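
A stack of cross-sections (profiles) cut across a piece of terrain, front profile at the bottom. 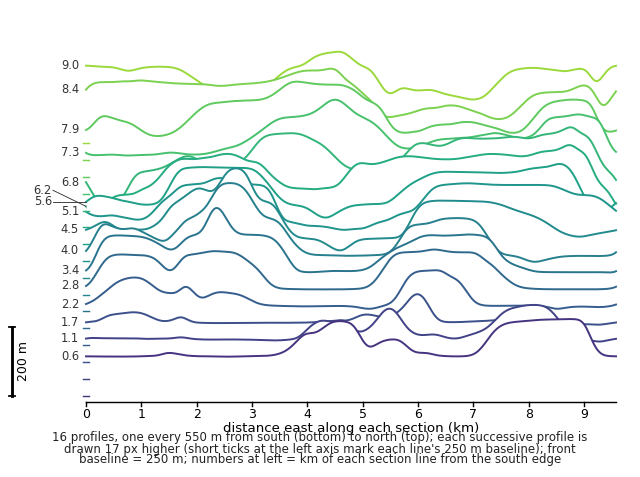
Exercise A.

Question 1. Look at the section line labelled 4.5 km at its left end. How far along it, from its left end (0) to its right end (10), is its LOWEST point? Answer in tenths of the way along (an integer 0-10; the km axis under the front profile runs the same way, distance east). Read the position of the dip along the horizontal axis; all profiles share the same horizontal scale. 5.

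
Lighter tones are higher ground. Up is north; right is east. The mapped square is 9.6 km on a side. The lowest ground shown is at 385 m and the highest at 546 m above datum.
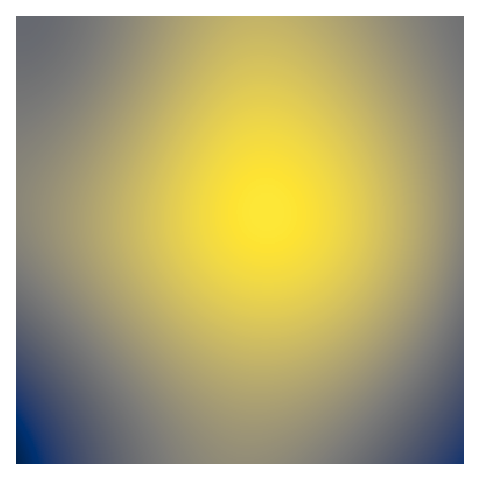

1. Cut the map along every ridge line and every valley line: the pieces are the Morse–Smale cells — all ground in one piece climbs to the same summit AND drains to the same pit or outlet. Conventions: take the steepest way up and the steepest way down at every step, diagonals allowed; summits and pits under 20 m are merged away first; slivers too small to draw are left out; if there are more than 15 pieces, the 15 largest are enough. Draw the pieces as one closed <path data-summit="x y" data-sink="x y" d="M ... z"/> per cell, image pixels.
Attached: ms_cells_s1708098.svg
<path data-summit="267 213" data-sink="463 463" d="M463 16l-204 1 8 212-20 191-2 44 219-1z"/><path data-summit="267 213" data-sink="17 463" d="M28 204l-12 0 0 259 228 1 19-193 4-58-60 5-48 0-62-5z"/><path data-summit="267 213" data-sink="22 17" d="M258 16l-241 0-1 187 81 10 62 5 48 0 59-6z"/>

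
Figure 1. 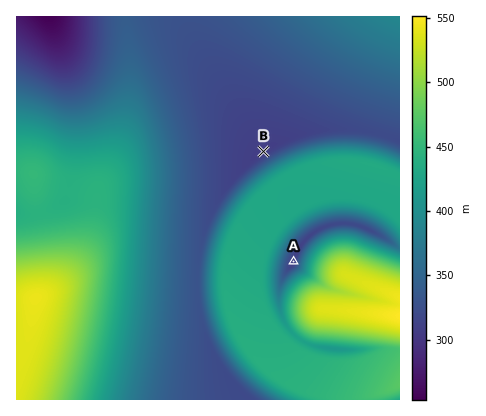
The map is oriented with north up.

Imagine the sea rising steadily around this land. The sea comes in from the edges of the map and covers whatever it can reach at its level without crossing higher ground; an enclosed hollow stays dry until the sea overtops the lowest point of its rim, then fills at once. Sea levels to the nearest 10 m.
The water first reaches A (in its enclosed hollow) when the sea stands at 370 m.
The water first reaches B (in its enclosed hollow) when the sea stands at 320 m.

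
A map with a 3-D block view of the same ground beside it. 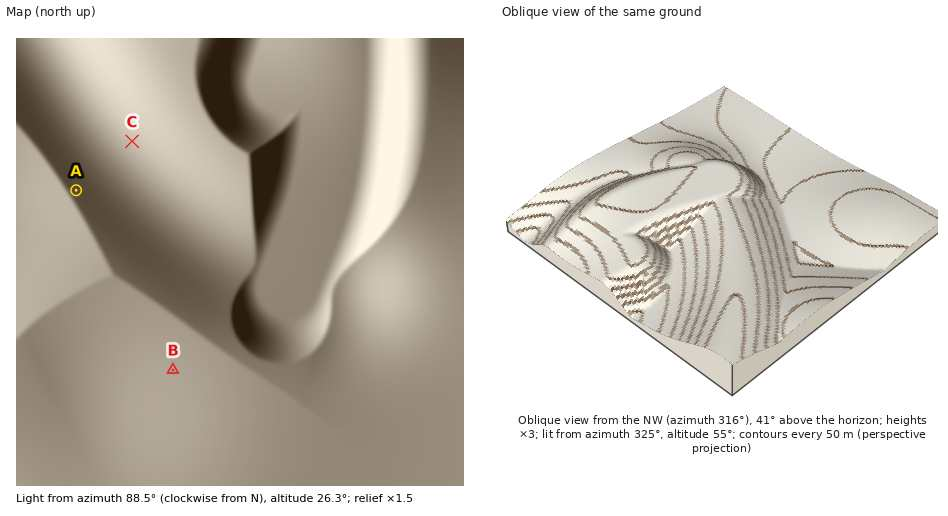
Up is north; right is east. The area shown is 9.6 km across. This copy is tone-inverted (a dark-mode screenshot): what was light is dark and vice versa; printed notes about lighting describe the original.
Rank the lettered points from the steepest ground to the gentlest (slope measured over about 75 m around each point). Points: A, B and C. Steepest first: A C B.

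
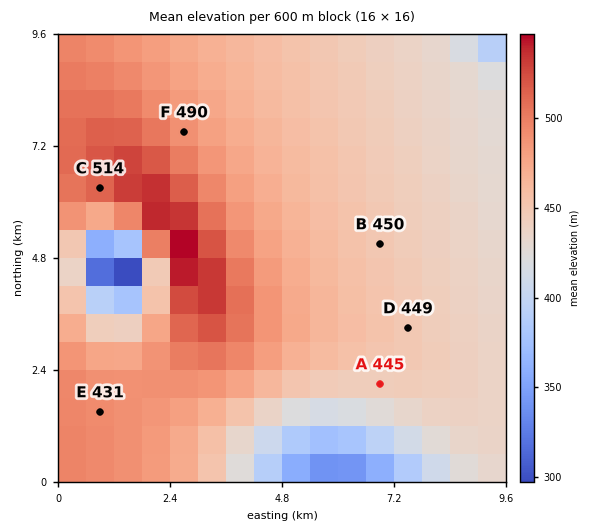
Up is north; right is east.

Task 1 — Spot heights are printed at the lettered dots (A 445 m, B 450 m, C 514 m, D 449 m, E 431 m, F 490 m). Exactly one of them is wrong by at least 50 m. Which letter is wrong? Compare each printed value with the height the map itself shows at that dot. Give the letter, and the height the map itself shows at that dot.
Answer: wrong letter E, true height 493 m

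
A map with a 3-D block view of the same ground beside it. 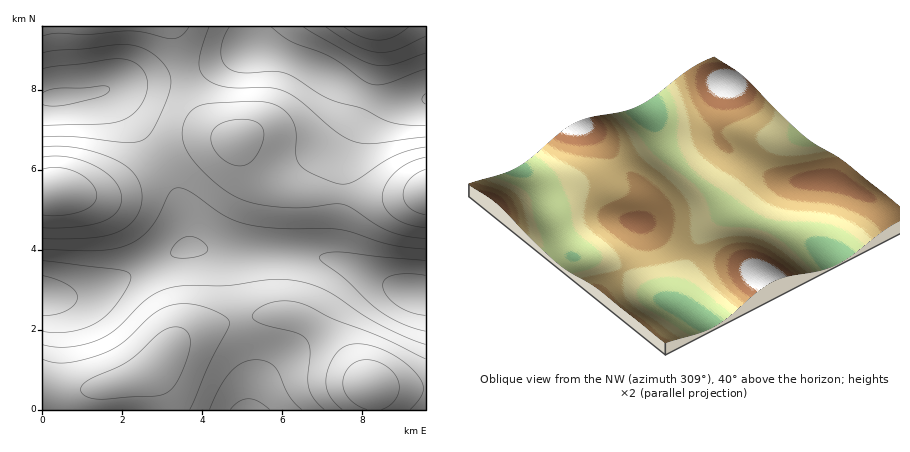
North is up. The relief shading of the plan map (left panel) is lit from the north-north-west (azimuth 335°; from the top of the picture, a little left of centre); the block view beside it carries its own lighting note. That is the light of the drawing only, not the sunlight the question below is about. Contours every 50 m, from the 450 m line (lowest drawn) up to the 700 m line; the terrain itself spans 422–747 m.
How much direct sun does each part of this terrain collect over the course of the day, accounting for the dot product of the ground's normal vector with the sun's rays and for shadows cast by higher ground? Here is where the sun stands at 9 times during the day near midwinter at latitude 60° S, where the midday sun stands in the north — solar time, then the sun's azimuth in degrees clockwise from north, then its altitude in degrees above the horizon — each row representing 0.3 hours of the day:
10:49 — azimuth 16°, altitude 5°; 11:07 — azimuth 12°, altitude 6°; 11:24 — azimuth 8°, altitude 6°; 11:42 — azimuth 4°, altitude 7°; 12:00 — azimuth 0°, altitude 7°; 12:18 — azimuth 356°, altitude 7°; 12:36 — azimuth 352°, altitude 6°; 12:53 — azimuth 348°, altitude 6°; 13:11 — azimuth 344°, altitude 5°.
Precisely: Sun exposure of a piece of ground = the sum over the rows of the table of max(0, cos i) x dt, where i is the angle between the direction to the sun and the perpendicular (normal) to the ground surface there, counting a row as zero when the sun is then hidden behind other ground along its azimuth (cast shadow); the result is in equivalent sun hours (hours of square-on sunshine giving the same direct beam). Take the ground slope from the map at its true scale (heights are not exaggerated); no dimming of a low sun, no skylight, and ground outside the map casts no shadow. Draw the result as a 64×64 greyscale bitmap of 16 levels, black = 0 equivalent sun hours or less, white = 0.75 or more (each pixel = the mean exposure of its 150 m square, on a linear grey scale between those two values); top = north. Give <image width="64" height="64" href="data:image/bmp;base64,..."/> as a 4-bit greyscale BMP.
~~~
<image width="64" height="64" href="data:image/bmp;base64,Qk12CAAAAAAAAHYAAAAoAAAAQAAAAEAAAAABAAQAAAAAAAAIAAATCwAAEwsAABAAAAAAAAAAAAAAABEREQAiIiIAMzMzAERERABVVVUAZmZmAHd3dwCIiIgAmZmZAKqqqgC7u7sAzMzMAN3d3QDu7u4A////ACIiIhEQAAAAAREiMzMzMzMzMzMyIiERAAAAAAABESIiMzMzMiIRERERIiMzREMzMzMzMzMzIiERERERESIiMzNERUREQzMiIiIjMzREQzMzMzMzMzMzMzIiIiMzM0RERGZmZmZVVEQzMzM0REREMzMzMzNERERERERERFVVVVVmd3d4h3d2ZVVEREREREQzMzMzNERVVVVVZmZmZ3d3d3eJmZmZmYh3ZlVVRERERDMzMzNERVVWZmd3eIiIiIiIiKqqqqqqqZiHZlVVREREMzMzM0RFVWZnd4iJmaqqqqqqu7u7u7u6qZh3ZlVUREQzMzMzNERVVmd4iZqru7u7u7vMzMzMzMu6mYd2ZVVEREMzMzMzNEVWZ3iZq7zM3d3MzN3d3d3czLupmHdmVVVEQzMzMzMzRFVmeJmrzN3e7t3d3d3d3d3My6qZh3ZmVVREMzMzMzM0RVZ4iavN3u7u7u3d3d3dzMzLuqmYh3ZmVVREMzMiIzNEVmeJq83u///+7t3dzMzMzLu6qpmIh3ZmVURDMzMzM0RVZ4mrze7///7u3czMu7u7u7uqqpmIh3ZmVUREMzMzRFZniavN7u//7u3Mu7u7u7u7u7qqqpmYh3ZmVVRERERVVniaq83e7u7t3aqqqZmaqqqru7u6qqmYh3dmZlVVVWZniJq7zN3d3dzLd3d3iIiZmqq7u7u7qqmYiHd3d3d3d4iZqrvMzMy7u6pVQ0RWd3iZqru7zLu7qqmZiIiIiIiJmZqru7u7uph3djIBIjRWZ4iaq7vMzLu6qqmZmZmZmqqqqru7u6qYZUIjIQAAEjRWZ4mqu7zMy7uqqqqqqqq7u7u7u7qqmHVCABIQAAABIzRWeJmru7u7u7qqqqu7u7u7u7u6qph2QxAAAQAAAAABI0VniZqru7u6qqqqq7u7u7u7u6qZh2QxAAAAAAAAAAASNFV3iZqqqqqqqqqqqru7u7qqmYdlQhAAAAAAAAAAAAEiNFZ4iZmZmZmZmZmaqqqqmZiHdlQhAAAAAAAAAAAAABEjRWZ4iIiIiIiIiIiIiIiId2ZUMhAAAAAAAAAAAAAAARI0VWZ3d3d3d3d3d3d3ZmZVVDMhEAAAAAAAAAAAAAAAESNEVWZmZmZlVVVVVVVUREMyIhEAAAAAAAAAAAAAAAABIjRFVVVVVURERDMzMyIiIiEREAAAAAAAAAAAAAAAAAESM0RFVVREMzMiIiIRERERERAAAAAAAAAAAAAAAAAAARIjNERERDMyIiEREREQAAAAAAAAAAAAAAAAAAAAAAERIiMzREQzMiIhEREQAAAAAAABEAAAAAAAAAAAAAABESIjMzREMzMiIRERERAAAAAREREREREAAAAAAAAAAREiIzM0REMzMyIhERERERERERESIiIiIhEAAAAAAREiIzNEREREQzMyIiEREREiIiIiIjMzMzMzIiERIiIiMzREVVVVVERDMzIiIiIiIjMzMzRERERVVUREMyJERERFVWZmZmZVVEMzIiIiIiMzRERVVVVVVmZmZlVVRGZmZmd3d3d3dmVUQzMiIiIiM0RFVWZmZmZnd3d3d3ZmiIiIiJmZiIh3ZVRDMiIiIiM0RVVmZ3d3d3d4iIiIiIiqqqqqqqqZmIdmVEMyIiIiMzRFVmd3d4iIiIiZmaqqqszMzMy7u6qZh2ZUQzIiIiIzREVWZ3d4iIiIiZmqu7zM7u7d3czLuqmHZlRDMiIiIzNERVZnd3iIiIiZmqu8zd3///7u3cy6qYd2VEMzMzMzNERFVWZ3d3iIiJmqu83e7/////7t3Luph3ZVRDMzMzREREVVVmZ3d4iImaq8ze///////u3cu6mIdlVERERERERERVVVZmd3iIiZqrzd7//////+7dy7qYh2ZVVVVVVVVVVVVVVmZ3eIiJmqvM3v//////7tzLupmHdmVVVmZmZmZlVVVmZneIiImZq7ze7////+7dzMuqmYd3ZmZnd3iId3ZmZmZ3eIiImZmqu83u/u7t3dzLu6qZiHd3d3iImZmYiHd3d3iImZmZmZqrvM3czMzMy7u6qpmIh3d4iJmqqqqZmIiIiZmZmZmZmZmqq8qru6qqqqqpmYiIeIiZqru7u7qqmZmZqqqpmYiIiIiJmJmZmZmZmZmYiIiIiJqrvMzMzLu6qqqqqpiHd3ZlVmd2ZmZnd3iIiIiId3iImqvM3d3czMu7u7qpiHZUQ0RERFREREVVVmZ3d3d3d4iaq8zd3d3czMu7uph2VTIREiMzMyIiIiIjNFVmZmZ3eImrzN3d3d3My7uph1VCAAAAERIhEREREREiI0VVZmZ3iZq8zd3d3My7qphlQhAAAAAAARABEAAAAAASI0RVVWZ4mau8zMzMu6qYdUMQAAAAAAAAAAAAAAAAAAASM0RFVmeImqu7u7uqmHZUIQAAAAAAAAAAAAAAAAAAAAEiM0RFZneJmaqqqZh3VDIAAAAAAAAAAAAAAAAAAAAAABEiM0RVZneIiIiIdmVCIAAAAAAAAAAAAAAAAAAAAAAAARIjNEVVZmd3d2ZlQyEAAAAAAAAAAAAAAAAAAAAAAAABEiMzREVVVVVVVUQyEQAAAAAAAAAAAAAAAAAAAAAAAAARIjNEREREREREMyEQAAAAAAAAAAAAAAAAAAAAAAAAABEiMzREREREMzMiIQAAAAAAAAAAAAABEREAAAAAAAABEiMzMzMzMzMzMyIhEAAAAAAAAAARER"/>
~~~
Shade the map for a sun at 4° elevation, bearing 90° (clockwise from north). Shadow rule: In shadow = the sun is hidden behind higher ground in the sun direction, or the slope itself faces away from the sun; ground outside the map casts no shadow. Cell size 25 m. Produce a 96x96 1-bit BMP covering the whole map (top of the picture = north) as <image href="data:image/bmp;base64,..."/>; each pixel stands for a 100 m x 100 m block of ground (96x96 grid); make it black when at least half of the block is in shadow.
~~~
<image width="96" height="96" href="data:image/bmp;base64,Qk2+BAAAAAAAAD4AAAAoAAAAYAAAAGAAAAABAAEAAAAAAIAEAAATCwAAEwsAAAIAAAAAAAAA////AAAAAAAAAAAAAAA////+AAAAAAAAAAB////+AAAAAAAAAAB////+AAAAAAAAAAD////+AAAAAAAAAAD////+AAAAAAAAAAB////+AAAAAAAAAAB////8AAAAAAAAAAA////8AAAAAAAAAAAf///8AAAAAAAAAAAP///8AAAAAAAAAAAH///4AAAAAAAAAAAA///4AAAAAAAAAAAAP//wAAAAAAAAAAAAB//gAAAAAAAAAAAAAH/AAAAAAD4AAAAAAAAAAAAAA/+AAAAAAAAAAAAAH//AAAAAAAAAAAAAP//gAAAAAAAAAAAA///gAAAAAAAAAAAA///wAAAAAAAAAAAB///wAAAAAAAAAAAB///wAAAAAAAAAAAB///wAAAAAAAAAAAA///wAAAAAAAAAAAAP//wAAAAAAAAAAAAD//wAAAAAAAAAAAAAf/gAAAAAAAAAAAAAB+AAAAAAAAAAAAAAAAAAAAAAAAAAAAAAAAAAAAAAAAAAAAAAAAAAAAAAAAAAAAAAAAAAAAAAAAAAAAAAAAAAAAAAAAAAAAAAAAAAAAAAAAAAAAAAAAAAAAAAAAAAAAAAAAAAAAAAAAAAAAAAAAAAAAAAAAAAAAAAAAAAAAAAAAAAAAAAAAAAAAAAAAAAAAAAAAAAAAAAAAAAAAAAAAAAAAAAAAAAAAAAAAAAAAAAAAAAAAAAAAAAAAAAAAAAAAAAAAAAAAAAAAAAAAAAAAAAAAAAAAAAAAAAAAAAAAAAAAAAAAAAAAAAAAAAAAAPwAAAAAAAAAAAAAA/8AAAAAAAAAAAAAB/+AAAAAAAAAAAAAD//AAAAAAAAAAAAAH//AAAAAAAAAAAAAP//gAAAAAAAAAAAAP//gAAAAAAAAAAAAP//wAAAAAAAAAAAAP//wAAAAAAAAAAAAP//wAAAAAAAAAAAAH//wAAAAAAAAAAAAH//wAAAAAAIAAAAAB//wAAAAAA4AAAAAA//gAAAAAB8AAAAAAP/gAAAAAD8AAAAAAA+AAAAAAH4AAAAAAAAAAAAAAP4AAAAAAAAAAAAAAf4AAAAAAAAAAAAAA/4AAAAAAAAAAAAAB/wAAAAAAAAAAAAAD/wAAAAAAAAAAAAAH/AAAAAAAAAAAAAAP+AAAAAAAAAAAAAA/8AAAAAAAAAAAAAH/4AAAAAAAAAAAAAf/wAAAAAAAAAAAAA//wAAAAAAAAAAAAB//gAAAAAAAAAAAAD//gAAAAAAAAAAAAD//gAAAAAAAAAAAAD//gAAAAAAAAAAAAD//AAAAAAAAAAAAAD//AAAAAAAAAAAAAD//AAAAAAAAAAAAAB//AAAAAAAAAAAAAB/+AAAAAAAAAAAAAA/+AAAAAAAAAAAAAAf+AAAAAAAeAAAAAAP8AAAAAAD/AAAAAAD4AAAAAAP/AAAAAAAQAAAAAA//AAAAAAAAAAAAAB//AAAAAAAAAAAAAH//AAAAAAAAAAAAA///AAAAAAAAAAAAH///AAAAAAAAAAAB////AAAAAAAAAAAP////AAAAAAAAAAAf///+AAA="/>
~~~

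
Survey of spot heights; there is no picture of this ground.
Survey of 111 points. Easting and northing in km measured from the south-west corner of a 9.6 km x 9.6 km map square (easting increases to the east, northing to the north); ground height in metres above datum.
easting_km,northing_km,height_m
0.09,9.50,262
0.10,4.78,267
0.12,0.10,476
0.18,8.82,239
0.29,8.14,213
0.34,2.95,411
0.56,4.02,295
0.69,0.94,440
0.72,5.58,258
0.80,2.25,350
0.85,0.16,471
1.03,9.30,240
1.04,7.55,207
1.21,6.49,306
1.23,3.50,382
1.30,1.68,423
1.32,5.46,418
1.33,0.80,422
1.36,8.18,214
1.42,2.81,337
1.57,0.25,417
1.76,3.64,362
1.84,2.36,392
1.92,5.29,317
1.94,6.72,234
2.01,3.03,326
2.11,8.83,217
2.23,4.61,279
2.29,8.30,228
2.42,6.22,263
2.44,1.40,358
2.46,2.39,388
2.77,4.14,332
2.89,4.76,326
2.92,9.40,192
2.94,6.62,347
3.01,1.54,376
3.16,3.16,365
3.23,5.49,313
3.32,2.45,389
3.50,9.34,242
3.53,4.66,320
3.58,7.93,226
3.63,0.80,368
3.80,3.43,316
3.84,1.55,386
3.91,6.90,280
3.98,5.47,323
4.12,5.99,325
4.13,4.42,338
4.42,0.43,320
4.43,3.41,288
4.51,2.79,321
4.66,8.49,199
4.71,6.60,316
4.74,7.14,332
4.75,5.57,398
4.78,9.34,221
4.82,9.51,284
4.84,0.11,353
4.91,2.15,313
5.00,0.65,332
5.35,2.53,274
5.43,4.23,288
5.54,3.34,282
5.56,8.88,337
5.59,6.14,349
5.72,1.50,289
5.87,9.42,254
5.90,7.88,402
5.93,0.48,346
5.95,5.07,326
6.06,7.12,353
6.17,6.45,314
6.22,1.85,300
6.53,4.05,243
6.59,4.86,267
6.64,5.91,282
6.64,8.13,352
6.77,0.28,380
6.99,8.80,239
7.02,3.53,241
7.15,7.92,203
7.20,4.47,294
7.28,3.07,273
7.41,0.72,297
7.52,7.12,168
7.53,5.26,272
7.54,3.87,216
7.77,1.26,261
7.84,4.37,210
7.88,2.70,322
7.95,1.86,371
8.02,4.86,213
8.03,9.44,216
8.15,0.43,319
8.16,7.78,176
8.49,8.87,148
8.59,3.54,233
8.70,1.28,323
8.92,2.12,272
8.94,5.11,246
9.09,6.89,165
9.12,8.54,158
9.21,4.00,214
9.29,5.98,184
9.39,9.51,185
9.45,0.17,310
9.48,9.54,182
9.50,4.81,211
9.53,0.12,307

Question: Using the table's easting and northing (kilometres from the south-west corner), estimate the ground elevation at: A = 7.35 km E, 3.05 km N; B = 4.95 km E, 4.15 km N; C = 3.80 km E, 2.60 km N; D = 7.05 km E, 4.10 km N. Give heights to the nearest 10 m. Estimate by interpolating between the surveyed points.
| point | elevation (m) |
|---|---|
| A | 270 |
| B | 300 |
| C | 350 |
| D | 250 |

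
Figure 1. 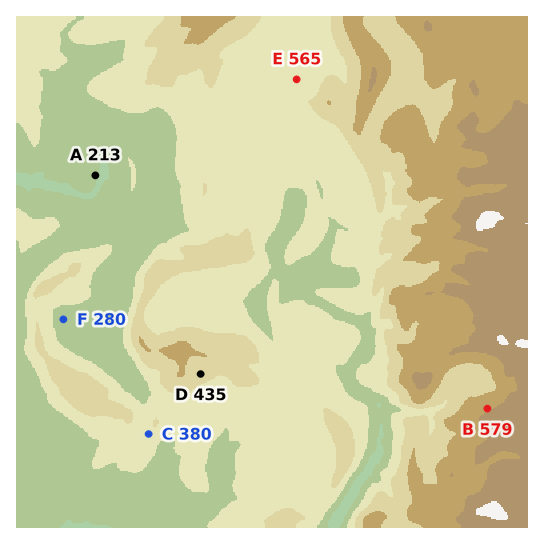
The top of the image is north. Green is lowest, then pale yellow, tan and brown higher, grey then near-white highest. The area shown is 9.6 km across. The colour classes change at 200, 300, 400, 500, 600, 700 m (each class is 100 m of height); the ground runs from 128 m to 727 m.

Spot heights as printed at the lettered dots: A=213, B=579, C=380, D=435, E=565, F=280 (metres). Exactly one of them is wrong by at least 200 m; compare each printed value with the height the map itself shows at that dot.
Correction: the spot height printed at E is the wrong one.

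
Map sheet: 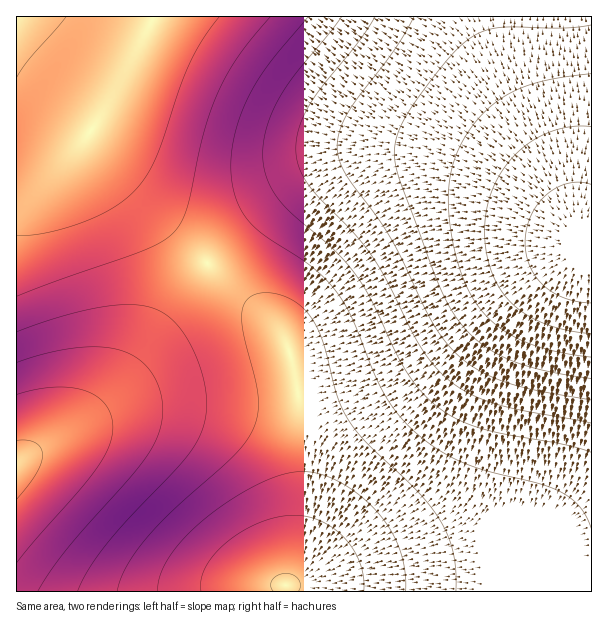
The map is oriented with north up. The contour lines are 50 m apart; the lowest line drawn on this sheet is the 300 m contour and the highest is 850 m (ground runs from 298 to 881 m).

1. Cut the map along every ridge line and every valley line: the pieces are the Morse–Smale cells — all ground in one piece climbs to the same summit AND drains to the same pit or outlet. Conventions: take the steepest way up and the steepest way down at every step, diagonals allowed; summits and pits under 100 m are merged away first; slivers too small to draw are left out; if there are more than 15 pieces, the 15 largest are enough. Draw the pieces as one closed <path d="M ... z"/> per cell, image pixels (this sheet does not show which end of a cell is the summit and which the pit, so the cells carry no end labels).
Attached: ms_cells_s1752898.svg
<path d="M591 16l-91 1 2 22 10 36 42 87 17 45 10 39-24-26-15-12-35-22-27-14-28-10-26-6-52-2-36 9-38 19-42 32-50 49 55 50 17 19 8 13 7 27 7 54 2 50-6 66-8 34-4 9 1 7 305-1z"/><path d="M500 16l-483 0-1 152 14 1 26-7 16-11 15-15 5 11 22 26 93 91 51-50 42-32 38-19 36-9 52 2 26 6 28 10 27 14 35 22 15 12 22 24 1-5-20-62-48-102-10-36z"/><path d="M207 264l-31 35-43 66-25 31-37 32-55 36 1 128 269-1 12-49 6-66-2-50-7-54-7-27-14-21z"/><path d="M87 136l-15 15-16 11-18 6-22 2 1 293 54-35 37-32 25-31 39-60 34-41-92-91-22-26z"/>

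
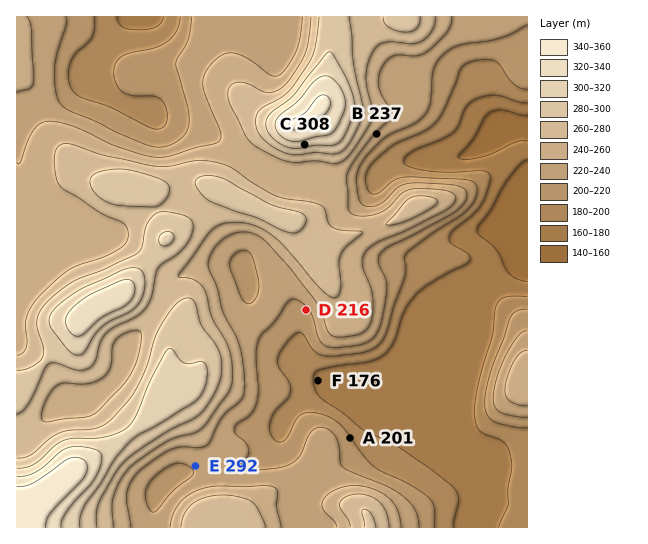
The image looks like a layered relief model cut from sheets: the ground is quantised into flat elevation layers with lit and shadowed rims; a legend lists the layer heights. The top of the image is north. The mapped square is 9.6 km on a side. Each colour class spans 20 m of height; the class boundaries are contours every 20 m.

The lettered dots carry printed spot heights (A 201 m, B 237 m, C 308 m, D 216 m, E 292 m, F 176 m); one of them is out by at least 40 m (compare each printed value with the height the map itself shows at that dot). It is E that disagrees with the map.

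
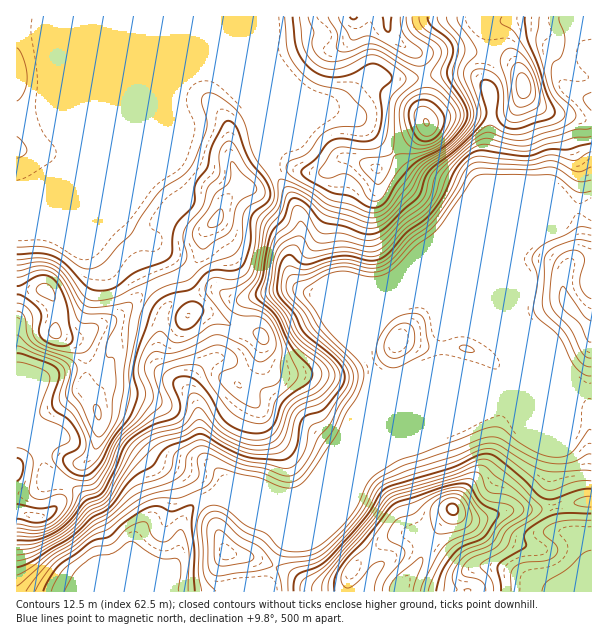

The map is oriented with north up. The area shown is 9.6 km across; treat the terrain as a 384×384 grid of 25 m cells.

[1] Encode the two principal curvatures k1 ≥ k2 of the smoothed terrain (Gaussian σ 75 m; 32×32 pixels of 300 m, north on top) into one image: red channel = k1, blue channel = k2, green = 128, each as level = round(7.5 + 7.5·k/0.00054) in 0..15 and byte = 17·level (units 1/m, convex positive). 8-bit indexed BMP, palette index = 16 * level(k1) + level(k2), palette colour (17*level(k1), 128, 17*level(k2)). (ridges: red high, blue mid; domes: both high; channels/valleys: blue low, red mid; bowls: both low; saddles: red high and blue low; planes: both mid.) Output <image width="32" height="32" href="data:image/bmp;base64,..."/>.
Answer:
<image width="32" height="32" href="data:image/bmp;base64,Qk02CAAAAAAAADYEAAAoAAAAIAAAACAAAAABAAgAAAAAAAAEAAATCwAAEwsAAAABAAAAAAAAAIAAABGAAAAigAAAM4AAAESAAABVgAAAZoAAAHeAAACIgAAAmYAAAKqAAAC7gAAAzIAAAN2AAADugAAA/4AAAACAEQARgBEAIoARADOAEQBEgBEAVYARAGaAEQB3gBEAiIARAJmAEQCqgBEAu4ARAMyAEQDdgBEA7oARAP+AEQAAgCIAEYAiACKAIgAzgCIARIAiAFWAIgBmgCIAd4AiAIiAIgCZgCIAqoAiALuAIgDMgCIA3YAiAO6AIgD/gCIAAIAzABGAMwAigDMAM4AzAESAMwBVgDMAZoAzAHeAMwCIgDMAmYAzAKqAMwC7gDMAzIAzAN2AMwDugDMA/4AzAACARAARgEQAIoBEADOARABEgEQAVYBEAGaARAB3gEQAiIBEAJmARACqgEQAu4BEAMyARADdgEQA7oBEAP+ARAAAgFUAEYBVACKAVQAzgFUARIBVAFWAVQBmgFUAd4BVAIiAVQCZgFUAqoBVALuAVQDMgFUA3YBVAO6AVQD/gFUAAIBmABGAZgAigGYAM4BmAESAZgBVgGYAZoBmAHeAZgCIgGYAmYBmAKqAZgC7gGYAzIBmAN2AZgDugGYA/4BmAACAdwARgHcAIoB3ADOAdwBEgHcAVYB3AGaAdwB3gHcAiIB3AJmAdwCqgHcAu4B3AMyAdwDdgHcA7oB3AP+AdwAAgIgAEYCIACKAiAAzgIgARICIAFWAiABmgIgAd4CIAIiAiACZgIgAqoCIALuAiADMgIgA3YCIAO6AiAD/gIgAAICZABGAmQAigJkAM4CZAESAmQBVgJkAZoCZAHeAmQCIgJkAmYCZAKqAmQC7gJkAzICZAN2AmQDugJkA/4CZAACAqgARgKoAIoCqADOAqgBEgKoAVYCqAGaAqgB3gKoAiICqAJmAqgCqgKoAu4CqAMyAqgDdgKoA7oCqAP+AqgAAgLsAEYC7ACKAuwAzgLsARIC7AFWAuwBmgLsAd4C7AIiAuwCZgLsAqoC7ALuAuwDMgLsA3YC7AO6AuwD/gLsAAIDMABGAzAAigMwAM4DMAESAzABVgMwAZoDMAHeAzACIgMwAmYDMAKqAzAC7gMwAzIDMAN2AzADugMwA/4DMAACA3QARgN0AIoDdADOA3QBEgN0AVYDdAGaA3QB3gN0AiIDdAJmA3QCqgN0Au4DdAMyA3QDdgN0A7oDdAP+A3QAAgO4AEYDuACKA7gAzgO4ARIDuAFWA7gBmgO4Ad4DuAIiA7gCZgO4AqoDuALuA7gDMgO4A3YDuAO6A7gD/gO4AAID/ABGA/wAigP8AM4D/AESA/wBVgP8AZoD/AHeA/wCIgP8AmYD/AKqA/wC7gP8AzID/AN2A/wDugP8A/4D/AKSEY3Z3d4eHhoPGlHR1g8jW59eDtvmmhaLIt4V2dneHtZNicXWHd4d1cdjJt8fTxZTE+bZypeemYnCCdXaWhnaltIOCcpN1lpZxt+nHuHNhYHHX9qaFtsakhbWltriWh9b6yJWClHKWl4HZ6YWDhHd2cHDn+KiWtcjptnNycnOE9/j6tJSkdGKVgdS0gneHh4d3cHL46cX4/dXl+Pfl1seUZNXg6aSUlpWWkoSHdYKShnd0kOa3xuj6k2SnhnSmyLhzkuj4lYG3uKemcoFypsiBh4eRkoSEg6T2p5eVpaeWt5PW5/iUc4SFhGCCpqfFuJZyh4eDgnSFdMfIh4ZzdKaFdmNi97VSY4SUgKjJyteVppSFd4eHdYNzg7SEc3Z1poeVdIX5+Na0yMagyam5yFN0t3F3d3eHh3aFlYV3d3emh5TGx9i3p8bHo4KnqLjFhJWmgoSHd3d3h4eHh3d3h5d3c5XZl8imlmNzlbmohrjXycnHkYeHd3d3d4eHh4eHlHNhcNOG14VyhHSklpWnprfp+tWgpJR0dnaGl4d3h4PGosf3xpa3toK3l4Rkhbj31KeFgILYyqamuLiGh3d2c9mx6umluJenk5a5lrbX+fljdHB1haXal3WGhoeHhnOGyGK157O217d1hLm4tpX4yKSCdHeHhKSlhnd3d4eUp8i21dn5gmSF18aEo5SCocBgYGF3d4eHh4eHd4d3h4On2HXF/MiBhnaGp9fYhIXZ6HGAkmBgkKCEd3eHh4eHc6bYdYS0oXN2h4d2daXHp9nXYKLopYTJx4B0d4eHh4elt8mnc4OEd3aHh3aFp7eHyNeAgce3psjIdXCDh4eHh4WUlqd3h4eHh4aGmIWl6Mmms5SRlJV2x8eFl5CEd3d3h3d0lYeHh3eHd3WXl3SF6KXIxlCEuKba6pW5p4CGd3d3d4aVh4d3h3d3h4WXlpamyPvAodfIlqfop6WmlGF0dIR0hKaHh4eHd3eHh3V2hqbnlKHn2LiWyNjVoYByUoSElHOWp4iYh4d3h4d3d3WG2LdyhnV1uciWtOP115Jwhpe5haaGh4d3h4d3h3d3dnW3toSHd4WWhWSEtPz9+LCiuZiHlqeHdnd3h4d3d4eHh7eVhneHh3WGZXS4/Or788D4uOfntpd2d4eHh3d3h4eol4WHd4eFdYaGpLXYyLiRYNf6w3J0mIZ3h4d3d3eHhoaGh3eHhJWVlIVzcMDCcmBx5vpwhJiYhneHh4eHd3eHh4eHh4WVqMmmU2LG6MiVo7Xm5YCHd5d2d4eHh4eHh3eHh4eHhZa4lui01/fY2caUhseThIeHl3Z3h4eHh4d3h4eHh3d0lqeFuKbItWKCc3WGpYaGdoc="/>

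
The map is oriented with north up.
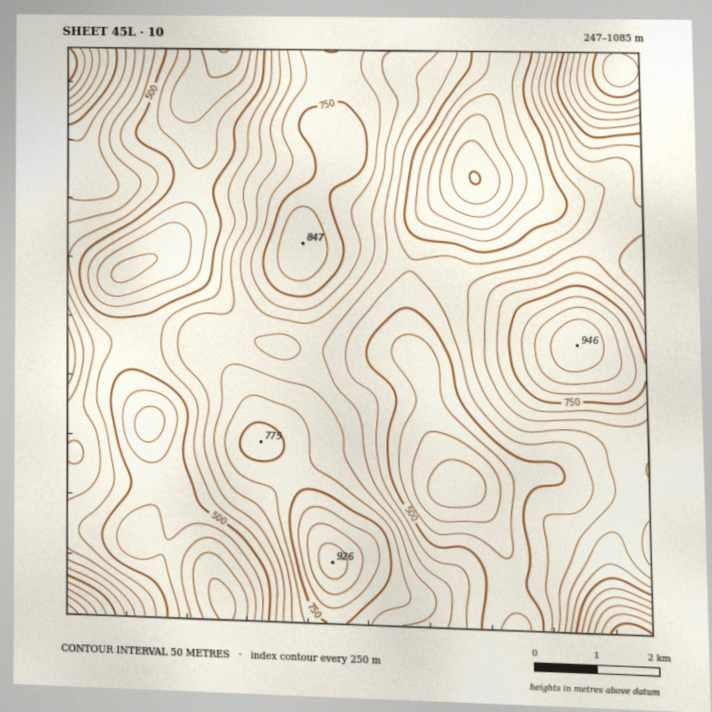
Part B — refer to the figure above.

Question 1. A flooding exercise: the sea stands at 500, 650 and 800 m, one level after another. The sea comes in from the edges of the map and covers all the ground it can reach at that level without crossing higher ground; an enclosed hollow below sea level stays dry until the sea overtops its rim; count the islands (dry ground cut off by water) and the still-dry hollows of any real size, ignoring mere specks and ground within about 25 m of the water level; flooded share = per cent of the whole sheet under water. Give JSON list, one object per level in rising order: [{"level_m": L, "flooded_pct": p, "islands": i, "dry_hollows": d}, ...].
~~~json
[{"level_m": 500, "flooded_pct": 29, "islands": 0, "dry_hollows": 0}, {"level_m": 650, "flooded_pct": 67, "islands": 0, "dry_hollows": 0}, {"level_m": 800, "flooded_pct": 92, "islands": 3, "dry_hollows": 0}]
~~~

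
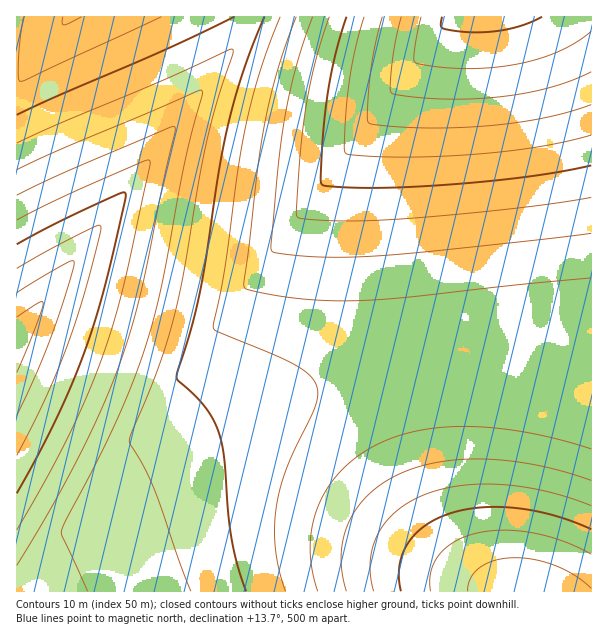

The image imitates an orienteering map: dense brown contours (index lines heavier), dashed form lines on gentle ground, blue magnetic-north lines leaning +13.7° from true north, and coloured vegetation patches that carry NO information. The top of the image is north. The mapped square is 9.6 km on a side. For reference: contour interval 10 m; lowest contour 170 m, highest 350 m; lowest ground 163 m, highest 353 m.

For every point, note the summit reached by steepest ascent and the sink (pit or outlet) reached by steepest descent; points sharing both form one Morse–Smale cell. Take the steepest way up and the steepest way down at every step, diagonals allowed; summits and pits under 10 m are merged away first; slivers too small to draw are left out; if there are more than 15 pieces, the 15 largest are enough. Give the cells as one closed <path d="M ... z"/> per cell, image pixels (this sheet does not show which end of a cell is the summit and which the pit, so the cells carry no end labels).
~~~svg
<path d="M591 16l-336 0-2 7-237 313 0 108 64 36 18 7 60-35 70-34 83-30 40-10 59-11 52-5 54 0 75 8z"/><path d="M516 362l-54 0-52 5-45 7-54 14-45 15-51 21-57 28-60 35-18-7-63-35-1 146 575 1 1-221z"/><path d="M254 16l-238 1 1 319 236-313z"/>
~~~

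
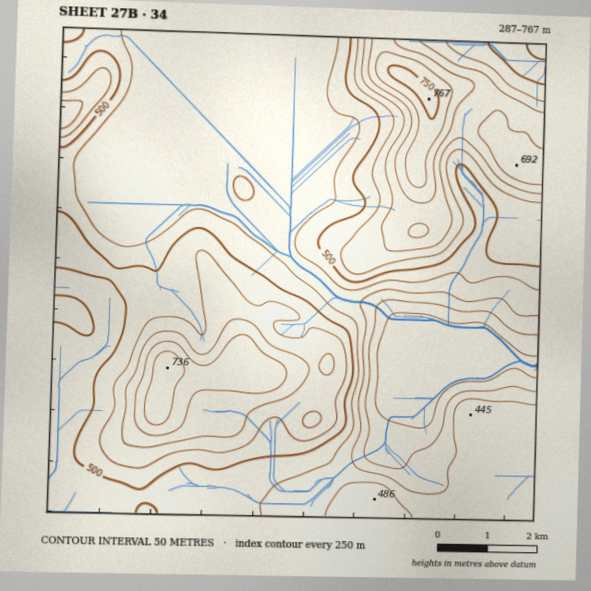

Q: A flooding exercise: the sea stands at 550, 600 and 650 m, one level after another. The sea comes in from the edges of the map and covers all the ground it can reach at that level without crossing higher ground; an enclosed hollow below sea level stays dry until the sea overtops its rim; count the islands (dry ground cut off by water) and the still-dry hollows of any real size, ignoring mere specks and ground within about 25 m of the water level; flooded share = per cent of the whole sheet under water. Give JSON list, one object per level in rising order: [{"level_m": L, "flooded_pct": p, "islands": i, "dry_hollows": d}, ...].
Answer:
[{"level_m": 550, "flooded_pct": 74, "islands": 1, "dry_hollows": 0}, {"level_m": 600, "flooded_pct": 84, "islands": 1, "dry_hollows": 0}, {"level_m": 650, "flooded_pct": 92, "islands": 1, "dry_hollows": 0}]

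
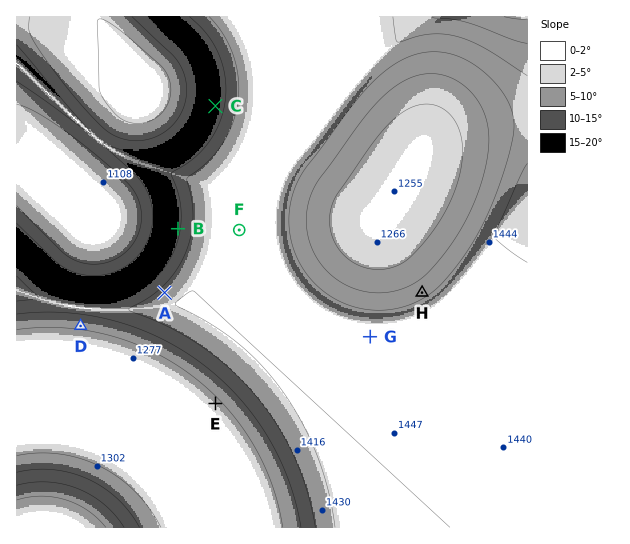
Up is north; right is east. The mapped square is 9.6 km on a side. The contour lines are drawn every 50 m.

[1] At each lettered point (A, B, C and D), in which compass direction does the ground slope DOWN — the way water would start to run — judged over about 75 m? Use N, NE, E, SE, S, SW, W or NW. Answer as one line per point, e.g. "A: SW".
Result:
A: NW
B: W
C: W
D: S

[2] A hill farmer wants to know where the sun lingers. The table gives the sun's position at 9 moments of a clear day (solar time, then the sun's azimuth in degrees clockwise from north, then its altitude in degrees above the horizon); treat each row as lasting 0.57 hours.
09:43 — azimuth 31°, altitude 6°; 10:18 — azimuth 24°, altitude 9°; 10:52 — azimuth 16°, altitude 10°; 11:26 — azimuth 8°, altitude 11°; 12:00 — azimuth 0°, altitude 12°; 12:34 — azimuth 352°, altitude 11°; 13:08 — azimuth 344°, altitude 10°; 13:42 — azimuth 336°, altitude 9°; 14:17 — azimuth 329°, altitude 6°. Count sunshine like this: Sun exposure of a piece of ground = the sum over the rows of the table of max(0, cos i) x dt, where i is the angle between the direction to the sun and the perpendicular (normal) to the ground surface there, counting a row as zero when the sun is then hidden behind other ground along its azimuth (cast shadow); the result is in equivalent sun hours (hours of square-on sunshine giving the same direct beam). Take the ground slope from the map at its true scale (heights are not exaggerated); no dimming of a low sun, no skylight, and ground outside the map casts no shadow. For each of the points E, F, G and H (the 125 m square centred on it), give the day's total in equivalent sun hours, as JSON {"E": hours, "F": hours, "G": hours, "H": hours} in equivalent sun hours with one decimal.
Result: {"E": 0.5, "F": 0.9, "G": 0.9, "H": 1.5}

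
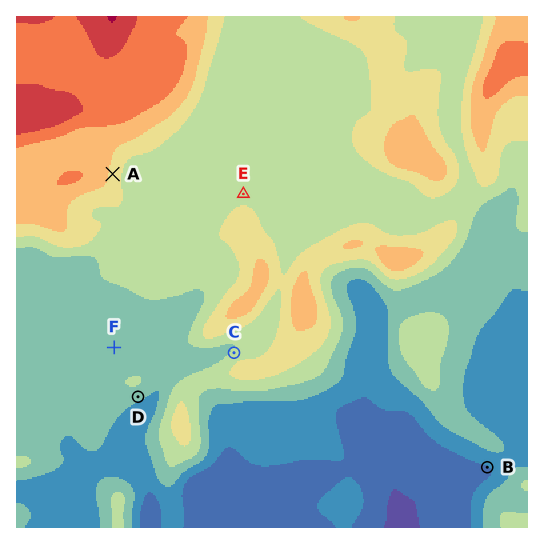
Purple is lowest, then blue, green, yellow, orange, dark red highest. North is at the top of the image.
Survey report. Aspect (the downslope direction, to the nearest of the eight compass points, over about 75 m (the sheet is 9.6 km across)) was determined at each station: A E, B SW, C NW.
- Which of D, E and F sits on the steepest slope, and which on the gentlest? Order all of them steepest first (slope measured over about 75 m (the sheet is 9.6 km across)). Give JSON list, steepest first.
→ ["D", "E", "F"]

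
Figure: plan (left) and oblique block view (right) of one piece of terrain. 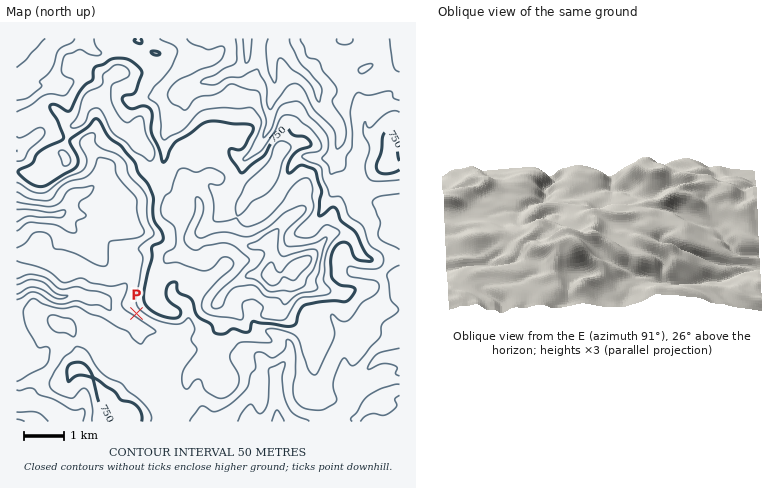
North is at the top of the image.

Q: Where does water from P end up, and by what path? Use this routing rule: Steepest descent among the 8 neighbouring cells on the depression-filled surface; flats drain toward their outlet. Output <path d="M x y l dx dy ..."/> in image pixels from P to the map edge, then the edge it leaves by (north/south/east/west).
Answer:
<path d="M136 314l-6 6-6 0-6-2-10-12-2-2-4-6-14 0-12-4-6 0-4 2-10 0-6-4-6-6-6-2-12 0-10 6"/>
exit: west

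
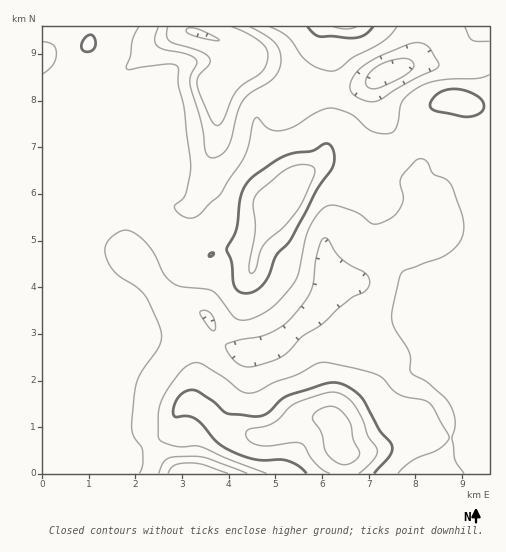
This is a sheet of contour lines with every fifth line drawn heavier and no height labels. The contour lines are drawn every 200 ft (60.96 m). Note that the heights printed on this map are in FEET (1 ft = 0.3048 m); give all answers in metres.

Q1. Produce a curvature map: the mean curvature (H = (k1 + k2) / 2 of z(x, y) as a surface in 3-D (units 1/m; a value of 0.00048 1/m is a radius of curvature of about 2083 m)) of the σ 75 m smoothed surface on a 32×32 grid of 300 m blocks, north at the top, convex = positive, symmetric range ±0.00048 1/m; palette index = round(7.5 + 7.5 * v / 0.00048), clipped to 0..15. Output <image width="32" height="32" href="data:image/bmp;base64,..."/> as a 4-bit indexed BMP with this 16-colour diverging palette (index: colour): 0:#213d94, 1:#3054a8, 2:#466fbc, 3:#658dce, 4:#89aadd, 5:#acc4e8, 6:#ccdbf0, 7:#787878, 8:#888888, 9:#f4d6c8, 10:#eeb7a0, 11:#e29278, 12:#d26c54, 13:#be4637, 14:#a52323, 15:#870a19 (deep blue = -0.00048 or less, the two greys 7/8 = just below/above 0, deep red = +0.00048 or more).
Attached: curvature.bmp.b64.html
<image width="32" height="32" href="data:image/bmp;base64,Qk12AgAAAAAAAHYAAAAoAAAAIAAAACAAAAABAAQAAAAAAAACAAATCwAAEwsAABAAAAAAAAAAlD0hAKhUMAC8b0YAzo1lAN2qiQDoxKwA8NvMAHh4eACIiIgAyNb0AKC37gB4kuIAVGzSADdGvgAjI6UAGQqHAIdZhoxwAEarhVjP6UV3iIiGaKaJism+23VazO/YeHiIh2a3eIyH2s/qV6qXh3iHeHd2uXKNObjavcmcxjV4d3d4d6txjruXUUvdzrRHiGaJeXZ8gGz6llVYm+2FZ3dnmIh2a6A3mIh4hTN3Rnd3eIeHhmnFGHiHV4iGZWd3h3l4d3ZnqlaJZBNFioZ3dneIeHh2aLuHmUZERHl3iHeIh3dndmm5h7YsynRGiJd4iZiGeZiKqHJBSom4NHmHiYiIdnrKq4hEZoh1eoNHd5iHaLpnh2eHaqhZ/FjGB1SJh3i5ZmaINYmqRe9ltRdmiph3l3d3lQeYfaW9VpRIl3iZh3eHd4Z6h1inrIhzSahmVHiHd3iIiIh2VJrKYzeJiFR4iHeIh4iHd2OpzYNoiZplaIiIeHd3d3d0u57iWIiJh3iHh3h3dniGdZud9iZ3iHh4d4d5d3mqlndnm/6Gd3h4h4h3eXeZebRHdWmr5WiId3eYd3l3lmi2BqdVReVoh3d3l2Zqh4Z4yAbJd2aWiHd2VWWGeImHedcG22aYiah4iWaZh4d3eZrjBt5zSImXrKz/+4uGd3iLoBWLyFd3AEvczZd4dnd4nJAlQ2qIikAANkM1ZndneL//qFM5l5q4IANVRHbPd5ZFVEMQKXhiaslWeaiGbmaaQAAAFqhZaKdqh3eY"/>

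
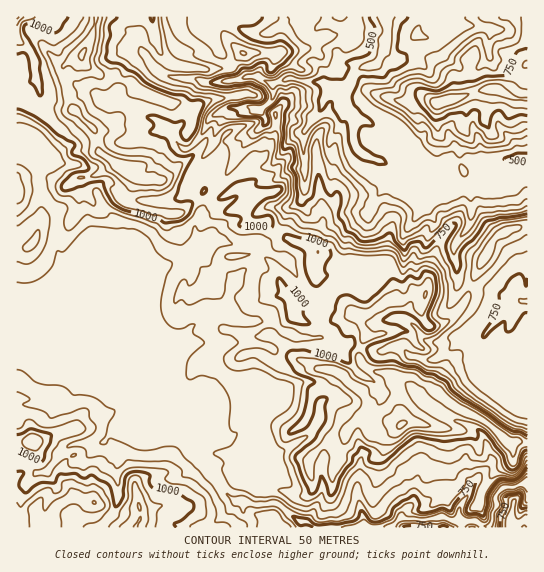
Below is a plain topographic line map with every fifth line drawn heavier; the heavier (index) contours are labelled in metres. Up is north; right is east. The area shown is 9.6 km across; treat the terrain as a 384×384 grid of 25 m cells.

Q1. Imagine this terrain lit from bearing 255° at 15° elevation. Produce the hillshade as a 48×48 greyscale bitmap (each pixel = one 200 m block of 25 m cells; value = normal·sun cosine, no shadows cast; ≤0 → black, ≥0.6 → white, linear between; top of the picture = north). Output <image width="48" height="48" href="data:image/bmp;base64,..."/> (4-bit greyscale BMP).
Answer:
<image width="48" height="48" href="data:image/bmp;base64,Qk32BAAAAAAAAHYAAAAoAAAAMAAAADAAAAABAAQAAAAAAIAEAAATCwAAEwsAABAAAAAAAAAAAAAAABEREQAiIiIAMzMzAERERABVVVUAZmZmAHd3dwCIiIgAmZmZAKqqqgC7u7sAzMzMAN3d3QDu7u4A////AKl1RWaapQJURVMjiCBKqGSJV4d2RajvxLllV4U3xhRUQgEmhRa8uEKaIHt2auNPsKhmeIMF1gREMABIh77IlxKYMlvJNcINYHdmlkEH1AMzEAWqmJnKhgKYRGiYY3YDdDVogzIYsgIzIEqoZnv6dgKZZFiHY1llMDVnU0MndDMiI4qHVp75eBGKZFeIdmnPUJlDVERFVEVDN5h3Vr7XeEGLUkaJdpivcLcQRURmVWZUWId3aLy5iWOMgyaah5jfcKYSRDRVZmZlZ3iHisl6uoaalRaph1j7AIQmdSE1Z2Znd3iImrp2m6iJqWZ1NHxgAGRFZTNFZmZ3d3iIiImni6iImEIjenAAAlVVVlRWZmd3ZniHd3rJeYqWdzJZgQABRVVVVVVmZnd3Znh3d3raeLxziEWWAAA1ZkRWZmZmZ3d3d4h3eIrMu8cmp1ZAAANVZlVmZmZnd3d3d4mHirvMuTB6dCAAACVmd1ZmZmZ3dmd3iJqXmpu4URhyMAATMjZmeGZmZmZ3dmd3iImYdpljI4pBQ1cxNEZmiGZmZmd3dmd3eIiYiHVWZ5uURYUSNFZmeGZmZnd3dmeHiZh3h1iYeauFVDZwA1Zmd2ZmZ3Z3dnmXeIZniLx1ealTRHtAEjRWd2Zmd3ZndnqXdneZictDeadWVpgANTNFZWZ2d2Znd3mYd3eJmqc1eIRZlmgQBVIzRXdmd2Zmd3mYeGV5qoRYdmZoh3gQBXQ0aHZWZ2ZmZ3iYiFR5qWSKZVZ3dVcgBqY0Z3ZVZmZmZ3iJh3d3mVa6VFZ3URYQCOkjVnU0ZmZmd4mId5l2ZnnKUjQ0IAUgCupBVoUjZWZ3d5qWV4h3eqmWEAAEICREGMxzVpckdVd3eLyWVoqoioUhAAAGUCV4Q523RJdFhliIm9yEV5u5dBACMAAogQV6kVyXVXdVmHd73LlxF6qWQQAVYAAokgJ5ckhTRSNouofellZURoiXMQAYYgAVYhR3dVVFVgGMt1nsiIYjd3d2dgAHcyABNFZ3dmZmdwKMuFjOyXMAZlaGQwAIcgACRWd3eHZndxR5ma3tczIANlV3QwAJYAAlZnd3iFV3ZlZovf+1MyEiJWRnUQAIUABWd3eIh2Z2ZWZ77+oRREITdVVGYAAIMAJ3d3m5eIiGVne+3NcjVVNXQ2UjUwApMASHZ4zqeomjRovtvLQjRESJIEYwBQAHUAV3eN3ainpldsy72kE1RGiHIAMiOUABQyaJrf3aZ4hohod81QJWZ5lkMAE0a2AAJFms7sz6RGiJqWV8syV3iWIAARNVADMAFHrdqauWZFeYZWadpFdncgABABNjAEQhNnq2aqUVhnliI1a+p3UzEANmZjMhiTRzR0VleXRblmVGeCbeqTABAVqFQzZ1aWISRDRGiIiqmnNqu0rZmiABNacSMknGNUACM2ZDaqmIrHJrmc2GmmACSKIDM3pQFDADRGYgbKh2ioNYi9lGmpECWIADNYYiRUI1VWQQW7dWeIZ5zrhXmrQDaFADNoZmVCNUI2YQSqhmd5mquw=="/>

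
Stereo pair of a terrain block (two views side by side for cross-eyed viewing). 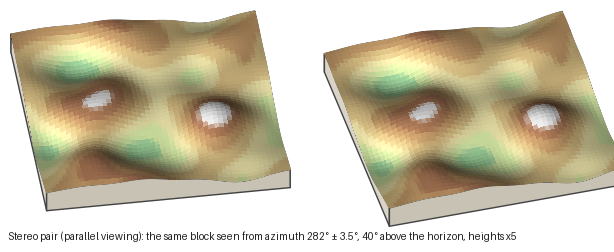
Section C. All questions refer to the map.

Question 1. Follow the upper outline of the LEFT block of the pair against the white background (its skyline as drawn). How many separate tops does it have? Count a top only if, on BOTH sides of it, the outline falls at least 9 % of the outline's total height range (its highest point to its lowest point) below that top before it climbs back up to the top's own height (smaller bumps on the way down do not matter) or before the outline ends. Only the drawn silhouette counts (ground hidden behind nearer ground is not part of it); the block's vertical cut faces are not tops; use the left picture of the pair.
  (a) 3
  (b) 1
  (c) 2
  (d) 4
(b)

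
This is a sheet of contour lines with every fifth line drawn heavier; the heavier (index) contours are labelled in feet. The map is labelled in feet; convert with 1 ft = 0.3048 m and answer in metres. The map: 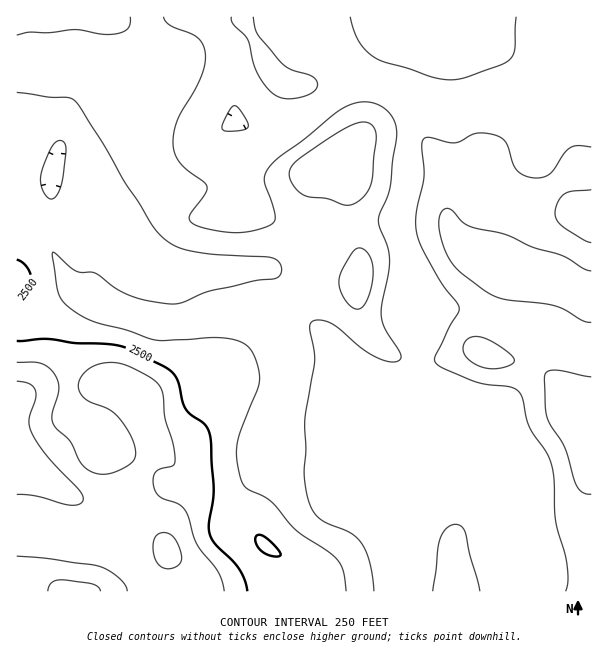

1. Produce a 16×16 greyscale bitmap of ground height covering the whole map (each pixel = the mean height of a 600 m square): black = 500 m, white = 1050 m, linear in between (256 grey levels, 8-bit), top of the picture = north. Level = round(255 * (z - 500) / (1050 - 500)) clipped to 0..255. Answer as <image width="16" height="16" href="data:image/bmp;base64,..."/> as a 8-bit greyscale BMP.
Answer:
<image width="16" height="16" href="data:image/bmp;base64,Qk02BQAAAAAAADYEAAAoAAAAEAAAABAAAAABAAgAAAAAAAABAAATCwAAEwsAAAABAAAAAAAAAAAAAAEBAQACAgIAAwMDAAQEBAAFBQUABgYGAAcHBwAICAgACQkJAAoKCgALCwsADAwMAA0NDQAODg4ADw8PABAQEAAREREAEhISABMTEwAUFBQAFRUVABYWFgAXFxcAGBgYABkZGQAaGhoAGxsbABwcHAAdHR0AHh4eAB8fHwAgICAAISEhACIiIgAjIyMAJCQkACUlJQAmJiYAJycnACgoKAApKSkAKioqACsrKwAsLCwALS0tAC4uLgAvLy8AMDAwADExMQAyMjIAMzMzADQ0NAA1NTUANjY2ADc3NwA4ODgAOTk5ADo6OgA7OzsAPDw8AD09PQA+Pj4APz8/AEBAQABBQUEAQkJCAENDQwBEREQARUVFAEZGRgBHR0cASEhIAElJSQBKSkoAS0tLAExMTABNTU0ATk5OAE9PTwBQUFAAUVFRAFJSUgBTU1MAVFRUAFVVVQBWVlYAV1dXAFhYWABZWVkAWlpaAFtbWwBcXFwAXV1dAF5eXgBfX18AYGBgAGFhYQBiYmIAY2NjAGRkZABlZWUAZmZmAGdnZwBoaGgAaWlpAGpqagBra2sAbGxsAG1tbQBubm4Ab29vAHBwcABxcXEAcnJyAHNzcwB0dHQAdXV1AHZ2dgB3d3cAeHh4AHl5eQB6enoAe3t7AHx8fAB9fX0Afn5+AH9/fwCAgIAAgYGBAIKCggCDg4MAhISEAIWFhQCGhoYAh4eHAIiIiACJiYkAioqKAIuLiwCMjIwAjY2NAI6OjgCPj48AkJCQAJGRkQCSkpIAk5OTAJSUlACVlZUAlpaWAJeXlwCYmJgAmZmZAJqamgCbm5sAnJycAJ2dnQCenp4An5+fAKCgoAChoaEAoqKiAKOjowCkpKQApaWlAKampgCnp6cAqKioAKmpqQCqqqoAq6urAKysrACtra0Arq6uAK+vrwCwsLAAsbGxALKysgCzs7MAtLS0ALW1tQC2trYAt7e3ALi4uAC5ubkAurq6ALu7uwC8vLwAvb29AL6+vgC/v78AwMDAAMHBwQDCwsIAw8PDAMTExADFxcUAxsbGAMfHxwDIyMgAycnJAMrKygDLy8sAzMzMAM3NzQDOzs4Az8/PANDQ0ADR0dEA0tLSANPT0wDU1NQA1dXVANbW1gDX19cA2NjYANnZ2QDa2toA29vbANzc3ADd3d0A3t7eAN/f3wDg4OAA4eHhAOLi4gDj4+MA5OTkAOXl5QDm5uYA5+fnAOjo6ADp6ekA6urqAOvr6wDs7OwA7e3tAO7u7gDv7+8A8PDwAPHx8QDy8vIA8/PzAPT09AD19fUA9vb2APf39wD4+PgA+fn5APr6+gD7+/sA/Pz8AP39/QD+/v4A////ANDVx7S2nnZyaEQoMDYsLjStq6q1tn10akozJy4yKSw3ub6zrJ14X0otJycqKygsRdCwmKCbdlA+KiYnKCcpLVq8l5Clk3JRPysmJicpKj5qvJqqroFsW0EtJycoKzBMZ5WKkn9nZ1pAMC4xME5WS0VtY1dQT0dAOzVDKyU/Qz9NcFRVYWVZUEtGXiwpSmRsa2RZY2xZTkxGP1IvPmVoWUVgX21bPDAvO0lLLEZOQTswWl1mTEAtLUtpZDM5PDczN2JaUT8tFRYnU2Y5MjQzKC5eWEY5NBgWKC05LR8jJyIaQ0pIOjwkKDUrHhQODhMbGFNRVkc3JjAhHQ8ICAgMGRk="/>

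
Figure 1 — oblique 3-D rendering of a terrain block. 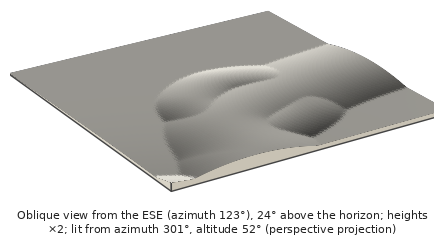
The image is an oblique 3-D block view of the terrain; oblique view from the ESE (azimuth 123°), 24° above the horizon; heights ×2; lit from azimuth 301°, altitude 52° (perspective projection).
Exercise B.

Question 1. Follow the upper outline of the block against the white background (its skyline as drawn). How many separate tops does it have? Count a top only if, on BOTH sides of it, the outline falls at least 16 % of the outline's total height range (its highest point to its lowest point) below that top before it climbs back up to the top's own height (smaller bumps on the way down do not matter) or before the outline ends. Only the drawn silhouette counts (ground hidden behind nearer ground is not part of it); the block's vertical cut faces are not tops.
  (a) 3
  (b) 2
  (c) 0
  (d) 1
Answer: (d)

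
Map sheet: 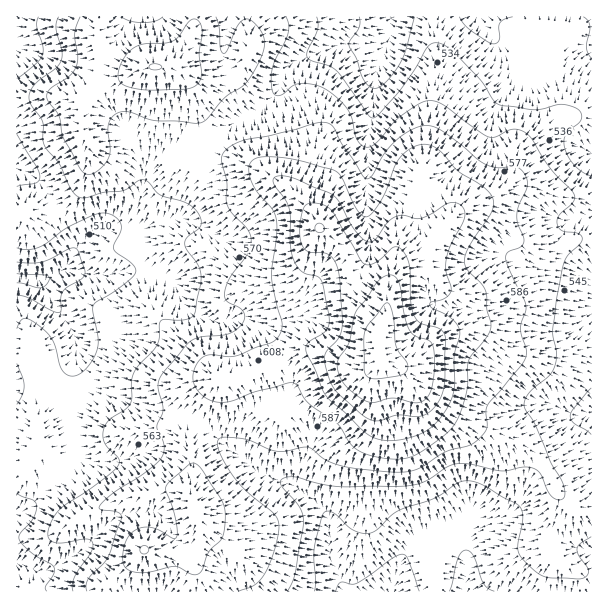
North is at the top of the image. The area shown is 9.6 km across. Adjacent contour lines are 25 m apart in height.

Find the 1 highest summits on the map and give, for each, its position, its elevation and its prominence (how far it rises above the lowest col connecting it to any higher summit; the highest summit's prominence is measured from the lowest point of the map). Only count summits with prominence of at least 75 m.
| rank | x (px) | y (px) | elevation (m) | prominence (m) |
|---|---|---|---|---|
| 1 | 380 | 351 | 709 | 237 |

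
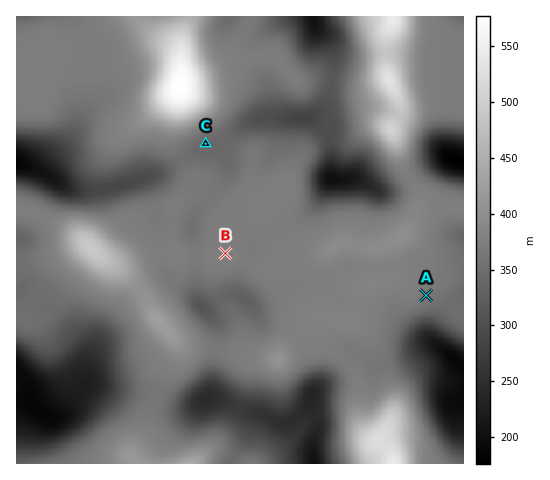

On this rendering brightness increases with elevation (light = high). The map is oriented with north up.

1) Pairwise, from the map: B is higher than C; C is lower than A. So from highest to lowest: B A C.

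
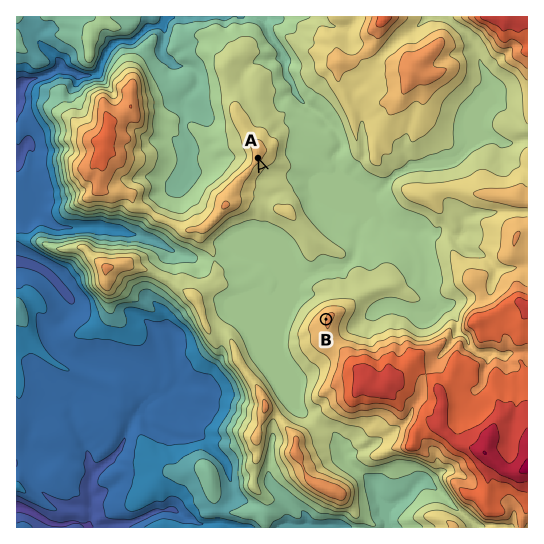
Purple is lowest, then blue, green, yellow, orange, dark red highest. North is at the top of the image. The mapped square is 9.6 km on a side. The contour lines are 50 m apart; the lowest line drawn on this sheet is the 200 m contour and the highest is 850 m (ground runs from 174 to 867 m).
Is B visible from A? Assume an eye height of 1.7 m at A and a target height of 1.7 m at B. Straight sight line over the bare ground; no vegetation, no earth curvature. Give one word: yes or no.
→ yes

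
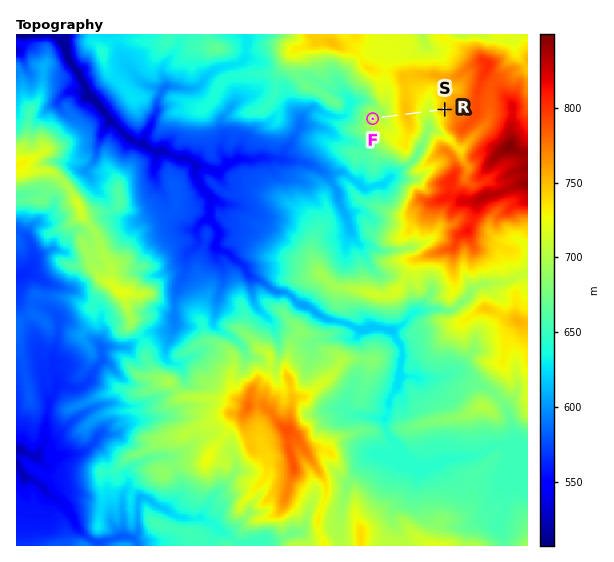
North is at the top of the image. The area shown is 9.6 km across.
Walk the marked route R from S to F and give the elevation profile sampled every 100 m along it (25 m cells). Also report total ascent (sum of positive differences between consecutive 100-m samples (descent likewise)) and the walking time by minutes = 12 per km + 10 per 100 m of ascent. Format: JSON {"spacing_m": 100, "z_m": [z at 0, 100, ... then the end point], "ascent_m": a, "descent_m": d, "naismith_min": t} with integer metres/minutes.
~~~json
{"spacing_m": 100, "z_m": [753, 741, 720, 709, 716, 725, 739, 748, 743, 729, 716, 703, 699, 707, 705], "ascent_m": 47, "descent_m": 95, "naismith_min": 21}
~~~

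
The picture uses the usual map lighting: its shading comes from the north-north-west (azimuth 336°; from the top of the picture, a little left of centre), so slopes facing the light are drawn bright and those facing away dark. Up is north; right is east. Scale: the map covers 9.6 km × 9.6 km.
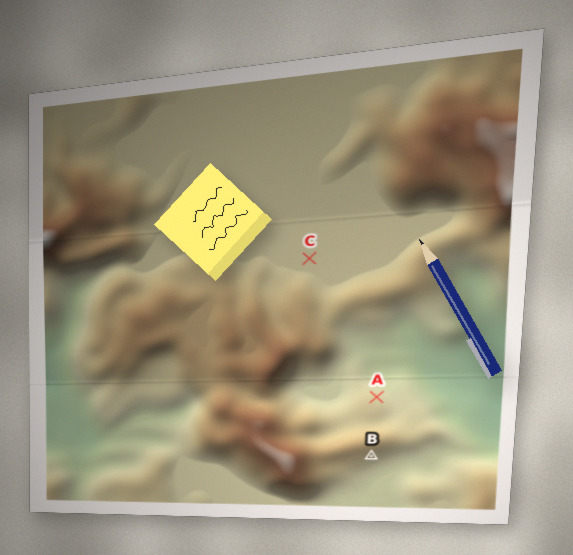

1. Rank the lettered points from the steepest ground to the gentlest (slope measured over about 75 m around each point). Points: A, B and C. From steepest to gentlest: B A C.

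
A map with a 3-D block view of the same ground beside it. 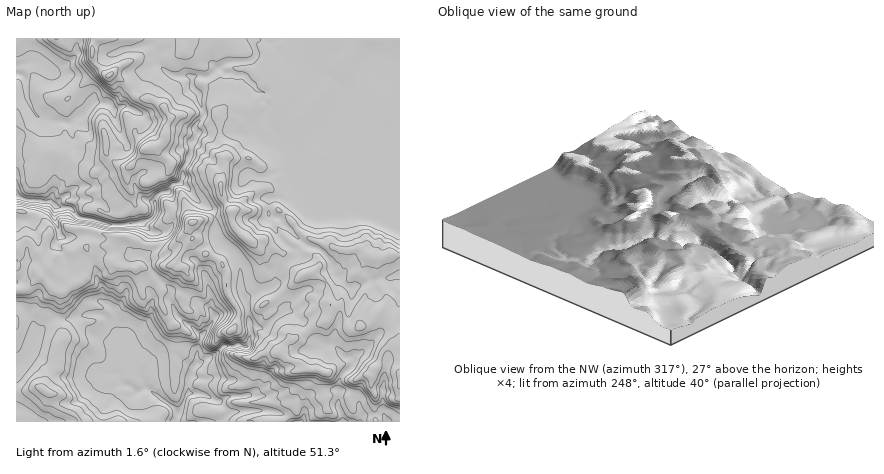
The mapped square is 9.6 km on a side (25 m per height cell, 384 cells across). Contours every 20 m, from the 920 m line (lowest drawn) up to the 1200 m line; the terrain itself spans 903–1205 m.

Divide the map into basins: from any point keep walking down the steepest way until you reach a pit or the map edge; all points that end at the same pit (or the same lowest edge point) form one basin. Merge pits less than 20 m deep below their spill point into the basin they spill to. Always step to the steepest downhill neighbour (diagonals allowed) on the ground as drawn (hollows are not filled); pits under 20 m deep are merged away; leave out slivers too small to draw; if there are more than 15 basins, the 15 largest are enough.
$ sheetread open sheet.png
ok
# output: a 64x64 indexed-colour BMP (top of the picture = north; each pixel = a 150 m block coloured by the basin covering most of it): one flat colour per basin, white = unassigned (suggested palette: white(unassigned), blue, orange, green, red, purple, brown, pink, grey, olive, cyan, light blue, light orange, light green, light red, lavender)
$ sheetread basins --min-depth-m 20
<image width="64" height="64" href="data:image/bmp;base64,Qk12CAAAAAAAAHYAAAAoAAAAQAAAAEAAAAABAAQAAAAAAAAIAAATCwAAEwsAABAAAAAAAAAA////ALR3HwAOf/8ALKAsACgn1gC9Z5QAS1aMAMJ34wB/f38AIr28AM++FwDox64AeLv/AIrfmACWmP8A1bDFABEREREREREREREREREREREREREREREVVVEREREREUREERERERERERERERERERERERERERERERFVVVERERERREQRERERERERERERERERERERERERERERERVVVRERERFERBERERERERERERERERERERERERERERERFVVREREREUREERERERERERERERERERERERERERERERERVVERERERREQRERERERERERERERERERERERERERERERFVURERERRERBERERERERERERERERERERERERERERERERVRERERFEREERERERERERERERERERERERERERERERERFVEREREUREQREREREREREREREREREREREREREREREREVURERERFERBEREREREREREREREREREREREREREREREREREREREUREERERERERERERERERERERERERERERERERERERERERFEQREREREREREREREREREREREREREREREREREREREREURBERERERERERERERERERERERERERERERERERERERERFEERERERERERERERERERERERERERERERERERERERERERERERERERERERERERERERERERERERERERERERERERERERERERERERERERERERERERERERERERERERERERERERERERERERERERERERERERERERERERERERERERERERERERERERERERERERERERERERERERERERERERERERERERERERERERERERERERERERERERERERERERERERERERERERERERERERERERERERERERERERERERERERERERERERERERERERERERERERERERERERERERERERERERERERERERERERERERERERERERERERERERERERERERERERERERERERERERERERERERERERERERERERERERERERERERERERERERERERERIiERERERERERERERERERERERERERERERERERERERERIiIhERERERERERERERERERERERERERERERERERERERIiIiERERERERERERERERERERERERERERERERERERERIiIiIREREREREREREREREREREREREREREREREREREREiIiIhERERERERERERERERERERERERERERERERERERIiIiIiEREREREREREREREREREREREREREREREREREhEiIiIiIiIRERERIiERERERERERERERERERERERERESIiIiIiIiIiERIiIiIhERERERERERERERERERERERERIiIiIiIiIiIiIiIiIiIREREREREREREREREREREREREiIiIiIiIiIiIiIiIiIiERERERERERERERERERERERESIiIiIiIiIiIiIiIiIiIhERERERERERERERERERERERIiIiIiIiIiIiIiIiIiIiIiIREREREREREREREREREREiIiIiIiIiIiIiIiIiIiIiIiIRERERERERERERERERESIiIiIiIiIiIiIiIiIiIiIiIRERERERERERERERERERIiIiIiIiIiIiIiIiIiIiIiIREREREREREREREREREREiIiIiIiIiIiIiIiIiIiIiIhERERERERERERERERERESIiIiIiIiIiIiIiIiIiIiIiERERERERERERERERERERIiIiIiIiIiIiIiIiIiIiIiIREREREREREREREREREREiIiIiIiIiIiIiIiIiIiIiIiERERERERERERERERERESIiIiIiIjMyIiIiIiIiIiIiIRERERERERERERERERERIiIiIiIzMzMiIiIiIiIiIiIhEREREREREREREREREREiIiIiMzMzMiIiIiIiIiIiIiERERERERERERERERERESIiMzMzMzMyIiIiIiIiIiIiIRERERERERERERERERERIiMzMzMzMzIiIiIiIiIiIiIREREREREREREREREREREiIzMzMzMzMiIiIiIiIiIiIhERERERERERERERERERESIzMzMzMzMyIiIiIiIiIiIiERERERERERERERERERERIzMzMzMzMyIiIiIiIiIiIiIREREREREREREREREREREjMzMzMzMzIiIiIiIiIiIiIhERERERERERERERERERETMzMzMzMzMiIiIiIiIiIiIiERERERERERERERERERERMzMzMzMzMyIiIiIiIiIiIiIREREREREREREREREREREzMzMzMzMzMiIiIiIiIiIiIhERERERERERERERERERETMzMzMzMzMyIiIiIiIiIiIiERERERERERERERERERERMzMzMzMzMzIiIiIiIiIiIiEREREREREREREREREREREzMzMzMzMzMyIiIiIiIiIhERERERERERERERERERERETMzMzMzMzMyIiIiIiIiIiERERERERERERERERERERERMzMzMzMzMxEiIiIiIiIiIREREREREREREREREREREREzMzMzMzMzEREiIiIiIiIhERERERERERERERERERERETMzMzMzMzERERIiIiIiIhERERERERERERERERERERERMzMzMzMzMREREiIiIiIhEREREREREREREREREREREREzMzMzMzMxEREiIiIiIhERERERERERERERERERERERETMzMzMzMzERESIiIiIiERERERERERERERERERERERER"/>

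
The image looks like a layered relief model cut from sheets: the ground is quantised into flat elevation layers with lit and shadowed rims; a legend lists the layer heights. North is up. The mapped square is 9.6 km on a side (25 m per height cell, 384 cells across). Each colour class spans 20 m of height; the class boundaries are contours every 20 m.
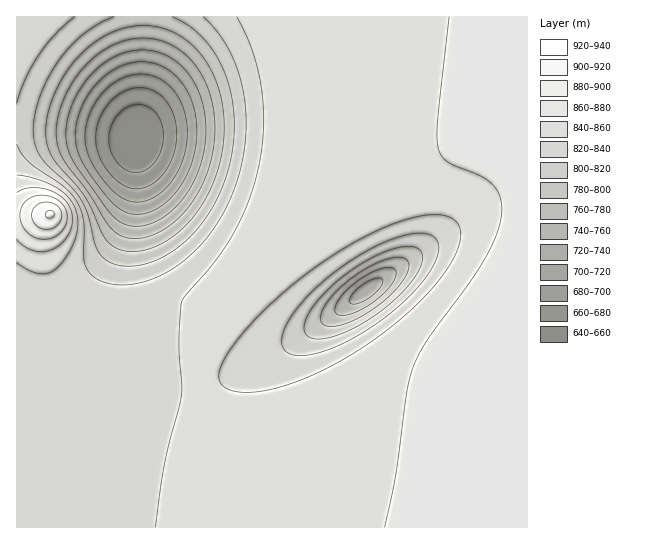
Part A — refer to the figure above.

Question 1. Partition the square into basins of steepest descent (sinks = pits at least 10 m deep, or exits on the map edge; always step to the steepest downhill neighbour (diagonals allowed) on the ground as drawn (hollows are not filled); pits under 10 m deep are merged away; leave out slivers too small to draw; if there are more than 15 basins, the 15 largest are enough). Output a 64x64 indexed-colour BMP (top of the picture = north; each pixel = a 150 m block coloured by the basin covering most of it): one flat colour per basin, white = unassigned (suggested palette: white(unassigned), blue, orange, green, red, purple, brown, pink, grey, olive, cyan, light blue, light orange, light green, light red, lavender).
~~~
<image width="64" height="64" href="data:image/bmp;base64,Qk12CAAAAAAAAHYAAAAoAAAAQAAAAEAAAAABAAQAAAAAAAAIAAATCwAAEwsAABAAAAAAAAAA////ALR3HwAOf/8ALKAsACgn1gC9Z5QAS1aMAMJ34wB/f38AIr28AM++FwDox64AeLv/AIrfmACWmP8A1bDFABERERERERERERERERERERERERERERERERERERESIiIiERERERERERERERERERERERERERERERERERERERIiIiIREREREREREREREREREREREREREREREREREREREiIiIhEREREREREREREREREREREREREREREREREREREiIiIiERERERERERERERERERERERERERERERERERERESIiIiIREREREREREREREREREREREREREREREREREREiIiIiIhERERERERERERERERERERERERERERERERERIiIiIiIiERERERERERERERERERERERERERERERESIiIiIiIiIiIREREREREREREREREREREREREREiIiIiIiIiIiIiIiIhEREREREREREREREREREREiIiIiIiIiIiIiIiIiIiIiERERERERERERERERERESIiIiIiIiIiIiIiIiIiIiIiIRERERERERERERERERESIiIiIiIiIiIiIiIiIiIiIiIhEREREREREREREREREiIiIiIiIiIiIiIiIiIiIiIiIiEREREREREREREREREiIiIiIiIiIiIiIiIiIiIiIiIiIRERERERERERERERESIiIiIiIiIiIiIiIiIiIiIiIiIhERERERERERERERESIiIiIiIiIiIiIiIiIiIiIiIiIiERERERERERERERERIiIiIiIiIiIiIiIiIiIiIiIiIiIRERERERERERERERIiIiIiIiIiIiIiIiIiIiIiIiIiIhEREREREREREREREiIiIiIiIiIiIiIiIiIiIiIiIiIiERERERERERERERESIiIiIiIiIiIiIiIiIiIiIiIiIiIRERERERERERERERIiIiIiIiIiIiIiIiIiIiIiIiIiIhEREREREREREREREiIiIiIiIiIiIiIiIiIiIiIiIiIiERERERERERERERERIiIiIiIiIiIiIiIiIiIiIiIiIiIREREREREREREREREiIiIiIiIiIiIiIiIiIiIiIiIiIhERERERERERERERERIiIiIiIiIiIiIiIiIiIiIiIiIiEREREREREREREREREiIiIiIiIiIiIiIiIiIiIiIiIiIRERERERERERERERERIiIiIiIiIiIiIiIiIiIiIiIiIhERERERERERERERERESIiIiIiIiIiIiIiIiIiIiIiIiERERERERERERERERERIiIiIiIiIiIiIiIiIiIiIiIiIRERERERERERERERERESIiIiIiIiIiIiIiIiIiIiIiIhEREREREREREREREREREiIiIiIiIiIiIiIiIiIiIiIiERERERERERERERERERERIiIiIiIiIiIiIiIiIiIiIiIRERERERERERERERERERESIiIiIiIiIiIiIiIiIiIiIhEREREREREREREREREREREiIiIiIiIiIiIiIiIiIiIiERERERERERERERERERERERIiIiIiIiIiIiIiIiIiIiIRERERERERERERERERERERESIiIiIiIiIiIiIiIiIiIhERERERERERERERERERERERESIiIiIiIiIiIiIiIiIiEREREREREREREREREREREREREiIiIiIiIiIiIiIiIiIRERERERERERERERERERERERERIiIiIiIiIiIiIiIiIhERERERERERERERERERERERERERIiIiIiIiIiIiIiIiERERERERERERERERERERERERERESIiIiIiIiIiIiIiIRERERERERERERERERERERERERERESIiIiIiIiIiIiIhEREREREREREREREREREREREREREREiIiIiIiIiIiIiEREREREREREREREREREREREREREREREiIiIiIiIiIiIREREREREREREREREREREREREREREREREiIiIiIiIiIhEREREREREREREREREREREREREREREREREiIiIiIiIiEREREREREREREREREREREREREREREREREREiIiIiIiIREREREREREREREREREREREREREREREREREREiIiIiIhERERERERERERERERERERERERERERERERERERESIiIiEREREREREREREREREREREREREREREREREREREREREiIRERERERERERERERERERERERERERERERERERERERERERERERERERERERERERERERERERERERERERERERERERERERERERERERERERERERERERERERERERERERERERERERERERERERERERERERERERERERERERERERERERERERERERERERERERERERERERERERERERERERERERERERERERERERERERERERERERERERERERERERERERERERERERERERERERERERERERERERERERERERERERERERERERERERERERERERERERERERERERERERERERERERERERERERERERERERERERERERERERERERERERERERERERERERERERERERERERERERERERERERERERERERERERERERERERERERERERERERERERERERERERERERERERERERERERERERERERERERERERERERERERERERERERERERERERERERERERERERERERERERERERERERERERERERERERERERERERERERERERERERERERERERERERERERERERERERERERERERERERER"/>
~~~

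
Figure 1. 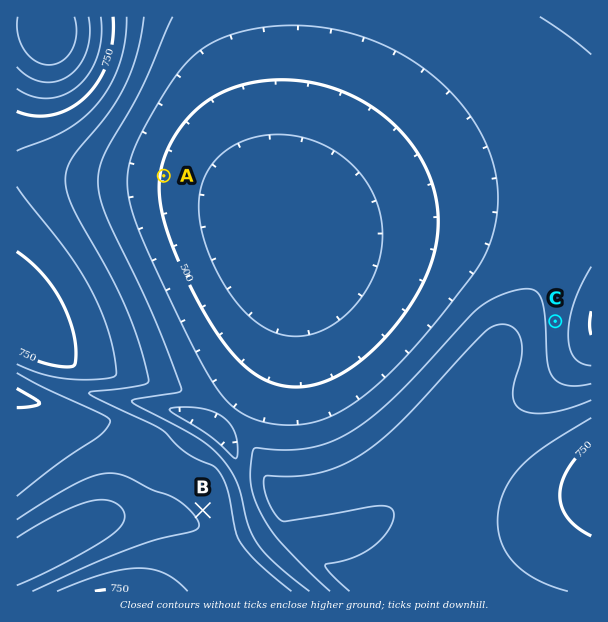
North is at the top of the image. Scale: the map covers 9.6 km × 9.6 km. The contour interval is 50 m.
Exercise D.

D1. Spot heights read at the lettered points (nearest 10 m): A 490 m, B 650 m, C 580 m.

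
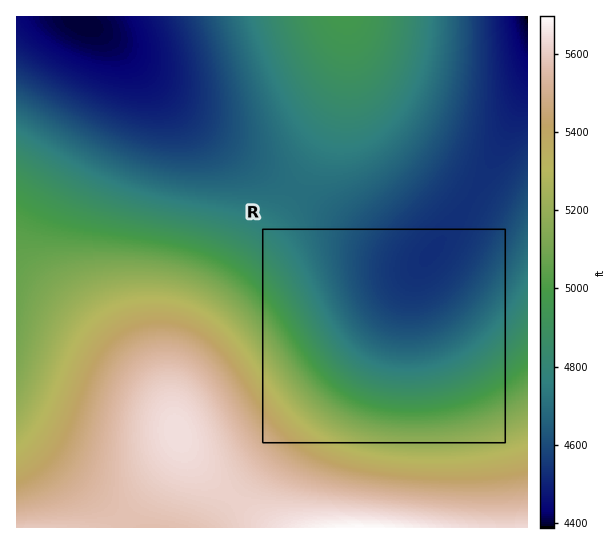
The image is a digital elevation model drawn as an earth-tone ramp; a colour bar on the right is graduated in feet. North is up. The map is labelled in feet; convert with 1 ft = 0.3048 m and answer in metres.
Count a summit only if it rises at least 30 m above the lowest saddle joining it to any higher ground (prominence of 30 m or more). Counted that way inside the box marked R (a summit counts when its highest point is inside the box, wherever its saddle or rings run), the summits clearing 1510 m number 0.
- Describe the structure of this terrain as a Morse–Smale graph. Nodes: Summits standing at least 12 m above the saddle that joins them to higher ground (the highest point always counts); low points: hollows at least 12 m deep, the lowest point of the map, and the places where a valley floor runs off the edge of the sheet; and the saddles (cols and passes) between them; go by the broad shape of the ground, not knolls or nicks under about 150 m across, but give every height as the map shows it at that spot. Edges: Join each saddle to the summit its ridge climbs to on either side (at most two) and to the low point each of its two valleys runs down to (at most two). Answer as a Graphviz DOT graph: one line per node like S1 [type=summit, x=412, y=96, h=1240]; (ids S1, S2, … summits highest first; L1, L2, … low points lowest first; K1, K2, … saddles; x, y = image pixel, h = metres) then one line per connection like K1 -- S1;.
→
graph terrain {
  S1 [type=summit, x=359, y=527, h=1737];
  S2 [type=summit, x=345, y=18, h=1514];
  L1 [type=low, x=527, y=18, h=1337];
  L2 [type=low, x=83, y=23, h=1340];
  K1 [type=saddle, x=125, y=521, h=1698];
  K2 [type=saddle, x=297, y=190, h=1433];
  K1 -- S1;
  K1 -- L1;
  K1 -- L2;
  K2 -- S1;
  K2 -- S2;
  K2 -- L1;
  K2 -- L2;
}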